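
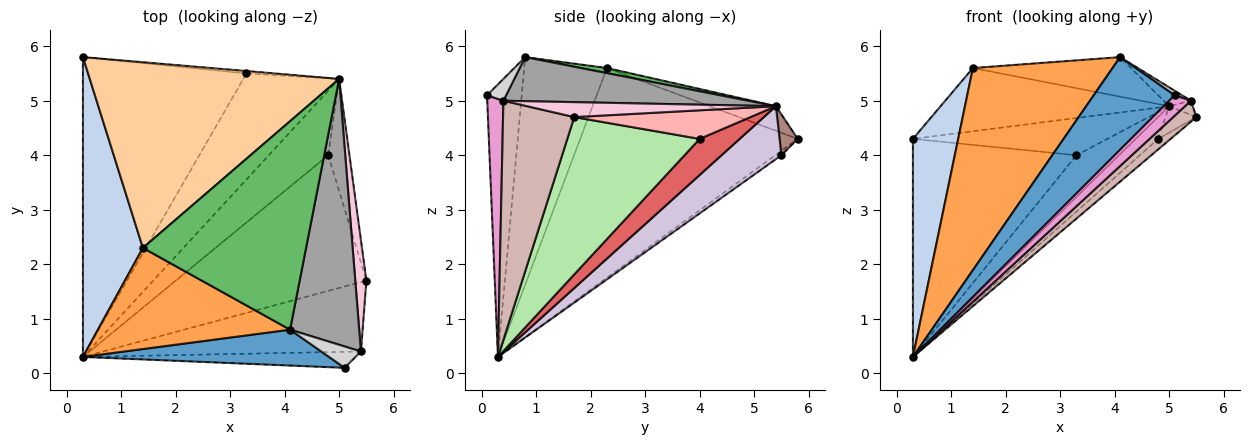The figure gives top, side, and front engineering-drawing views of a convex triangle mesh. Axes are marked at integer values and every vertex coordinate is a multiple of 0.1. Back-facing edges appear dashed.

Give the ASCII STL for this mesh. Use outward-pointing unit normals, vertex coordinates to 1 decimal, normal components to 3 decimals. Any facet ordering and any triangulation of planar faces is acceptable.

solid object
 facet normal -0.371 -0.866 0.335
  outer loop
   vertex 5.1 0.1 5.1
   vertex 4.1 0.8 5.8
   vertex 0.3 0.3 0.3
  endloop
 endfacet
 facet normal -0.943 -0.196 0.270
  outer loop
   vertex 1.4 2.3 5.6
   vertex 0.3 5.8 4.3
   vertex 0.3 0.3 0.3
  endloop
 endfacet
 facet normal -0.468 -0.790 0.395
  outer loop
   vertex 1.4 2.3 5.6
   vertex 0.3 0.3 0.3
   vertex 4.1 0.8 5.8
  endloop
 endfacet
 facet normal -0.093 0.321 0.943
  outer loop
   vertex 1.4 2.3 5.6
   vertex 5.0 5.4 4.9
   vertex 0.3 5.8 4.3
  endloop
 endfacet
 facet normal 0.031 0.186 0.982
  outer loop
   vertex 1.4 2.3 5.6
   vertex 4.1 0.8 5.8
   vertex 5.0 5.4 4.9
  endloop
 endfacet
 facet normal 0.635 0.059 -0.770
  outer loop
   vertex 4.8 4.0 4.3
   vertex 5.5 1.7 4.7
   vertex 0.3 0.3 0.3
  endloop
 endfacet
 facet normal 0.499 0.280 -0.820
  outer loop
   vertex 4.8 4.0 4.3
   vertex 0.3 0.3 0.3
   vertex 5.0 5.4 4.9
  endloop
 endfacet
 facet normal 0.795 0.139 -0.590
  outer loop
   vertex 4.8 4.0 4.3
   vertex 5.0 5.4 4.9
   vertex 5.5 1.7 4.7
  endloop
 endfacet
 facet normal -0.022 0.588 -0.809
  outer loop
   vertex 3.3 5.5 4.0
   vertex 0.3 0.3 0.3
   vertex 0.3 5.8 4.3
  endloop
 endfacet
 facet normal 0.457 0.325 -0.828
  outer loop
   vertex 3.3 5.5 4.0
   vertex 5.0 5.4 4.9
   vertex 0.3 0.3 0.3
  endloop
 endfacet
 facet normal 0.093 0.994 -0.065
  outer loop
   vertex 3.3 5.5 4.0
   vertex 0.3 5.8 4.3
   vertex 5.0 5.4 4.9
  endloop
 endfacet
 facet normal 0.664 -0.216 -0.716
  outer loop
   vertex 5.4 0.4 5.0
   vertex 0.3 0.3 0.3
   vertex 5.5 1.7 4.7
  endloop
 endfacet
 facet normal 0.504 -0.681 -0.532
  outer loop
   vertex 5.4 0.4 5.0
   vertex 5.1 0.1 5.1
   vertex 0.3 0.3 0.3
  endloop
 endfacet
 facet normal 0.800 0.076 0.595
  outer loop
   vertex 5.4 0.4 5.0
   vertex 5.5 1.7 4.7
   vertex 5.0 5.4 4.9
  endloop
 endfacet
 facet normal 0.536 0.060 0.842
  outer loop
   vertex 5.4 0.4 5.0
   vertex 5.0 5.4 4.9
   vertex 4.1 0.8 5.8
  endloop
 endfacet
 facet normal 0.473 -0.186 0.861
  outer loop
   vertex 5.4 0.4 5.0
   vertex 4.1 0.8 5.8
   vertex 5.1 0.1 5.1
  endloop
 endfacet
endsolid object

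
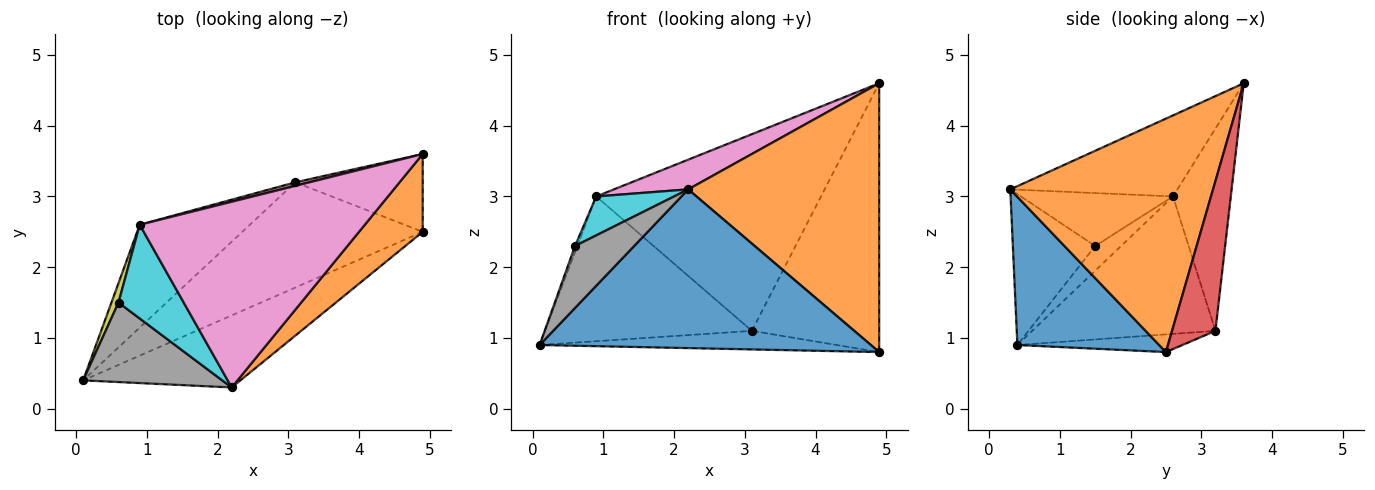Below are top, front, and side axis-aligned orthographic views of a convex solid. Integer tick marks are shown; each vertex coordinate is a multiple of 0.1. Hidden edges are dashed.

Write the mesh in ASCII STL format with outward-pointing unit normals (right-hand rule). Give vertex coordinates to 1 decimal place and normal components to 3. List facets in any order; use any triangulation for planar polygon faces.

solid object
 facet normal 0.363 -0.848 -0.385
  outer loop
   vertex 2.2 0.3 3.1
   vertex 0.1 0.4 0.9
   vertex 4.9 2.5 0.8
  endloop
 endfacet
 facet normal 0.714 -0.673 0.195
  outer loop
   vertex 2.2 0.3 3.1
   vertex 4.9 2.5 0.8
   vertex 4.9 3.6 4.6
  endloop
 endfacet
 facet normal -0.096 0.173 -0.980
  outer loop
   vertex 3.1 3.2 1.1
   vertex 4.9 2.5 0.8
   vertex 0.1 0.4 0.9
  endloop
 endfacet
 facet normal 0.311 0.913 -0.264
  outer loop
   vertex 3.1 3.2 1.1
   vertex 4.9 3.6 4.6
   vertex 4.9 2.5 0.8
  endloop
 endfacet
 facet normal -0.586 0.661 -0.469
  outer loop
   vertex 0.9 2.6 3.0
   vertex 3.1 3.2 1.1
   vertex 0.1 0.4 0.9
  endloop
 endfacet
 facet normal -0.249 0.968 0.017
  outer loop
   vertex 0.9 2.6 3.0
   vertex 4.9 3.6 4.6
   vertex 3.1 3.2 1.1
  endloop
 endfacet
 facet normal -0.335 -0.149 0.930
  outer loop
   vertex 0.9 2.6 3.0
   vertex 2.2 0.3 3.1
   vertex 4.9 3.6 4.6
  endloop
 endfacet
 facet normal -0.650 -0.467 0.599
  outer loop
   vertex 0.6 1.5 2.3
   vertex 0.1 0.4 0.9
   vertex 2.2 0.3 3.1
  endloop
 endfacet
 facet normal -0.958 0.087 0.274
  outer loop
   vertex 0.6 1.5 2.3
   vertex 0.9 2.6 3.0
   vertex 0.1 0.4 0.9
  endloop
 endfacet
 facet normal -0.600 -0.307 0.739
  outer loop
   vertex 0.6 1.5 2.3
   vertex 2.2 0.3 3.1
   vertex 0.9 2.6 3.0
  endloop
 endfacet
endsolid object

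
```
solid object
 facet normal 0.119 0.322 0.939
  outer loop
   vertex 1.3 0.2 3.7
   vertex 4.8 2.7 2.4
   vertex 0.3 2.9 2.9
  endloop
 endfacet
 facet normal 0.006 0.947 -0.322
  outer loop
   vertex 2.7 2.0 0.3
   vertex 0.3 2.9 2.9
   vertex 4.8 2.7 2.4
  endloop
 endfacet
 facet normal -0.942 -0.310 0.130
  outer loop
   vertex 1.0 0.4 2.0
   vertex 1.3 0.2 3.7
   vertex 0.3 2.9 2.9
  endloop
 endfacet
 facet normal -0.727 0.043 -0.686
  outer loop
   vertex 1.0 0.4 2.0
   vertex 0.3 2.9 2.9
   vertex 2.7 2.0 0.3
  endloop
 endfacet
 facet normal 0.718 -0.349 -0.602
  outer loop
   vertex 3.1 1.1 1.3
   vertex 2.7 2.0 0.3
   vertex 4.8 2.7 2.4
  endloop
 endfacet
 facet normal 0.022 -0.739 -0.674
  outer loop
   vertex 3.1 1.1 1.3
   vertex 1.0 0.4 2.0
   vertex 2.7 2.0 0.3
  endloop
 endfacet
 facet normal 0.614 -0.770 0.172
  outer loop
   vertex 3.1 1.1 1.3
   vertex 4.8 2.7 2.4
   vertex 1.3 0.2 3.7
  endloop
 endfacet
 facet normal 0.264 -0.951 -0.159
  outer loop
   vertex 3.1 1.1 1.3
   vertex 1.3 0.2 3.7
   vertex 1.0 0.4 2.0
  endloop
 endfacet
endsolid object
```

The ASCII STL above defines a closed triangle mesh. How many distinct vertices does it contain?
6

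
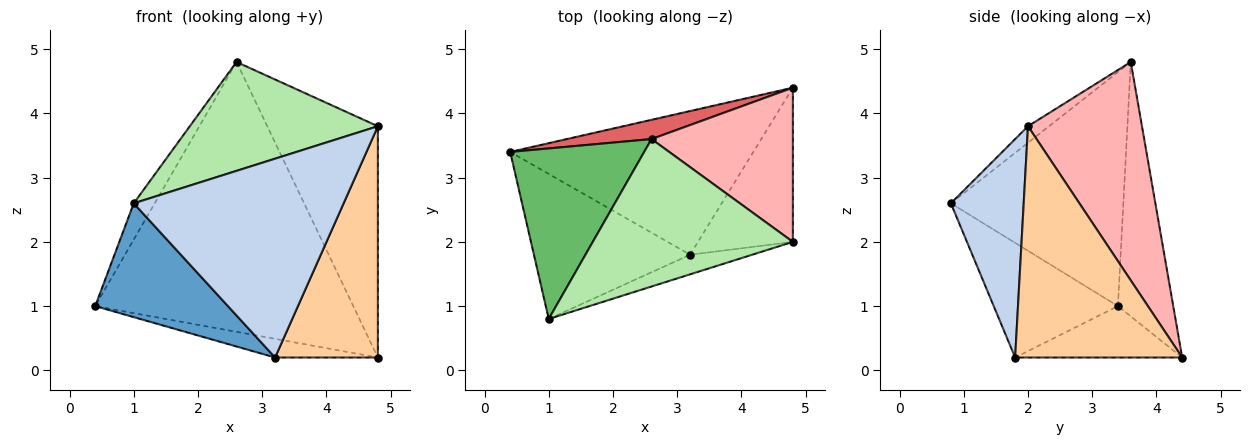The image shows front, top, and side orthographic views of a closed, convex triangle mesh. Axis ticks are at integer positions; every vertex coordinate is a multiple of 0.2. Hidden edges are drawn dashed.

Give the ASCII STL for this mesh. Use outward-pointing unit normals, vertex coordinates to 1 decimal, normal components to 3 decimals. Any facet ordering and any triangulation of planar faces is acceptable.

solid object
 facet normal -0.500 -0.535 -0.681
  outer loop
   vertex 3.2 1.8 0.2
   vertex 1.0 0.8 2.6
   vertex 0.4 3.4 1.0
  endloop
 endfacet
 facet normal 0.326 -0.941 -0.093
  outer loop
   vertex 3.2 1.8 0.2
   vertex 4.8 2.0 3.8
   vertex 1.0 0.8 2.6
  endloop
 endfacet
 facet normal -0.205 0.126 -0.971
  outer loop
   vertex 4.8 4.4 0.2
   vertex 3.2 1.8 0.2
   vertex 0.4 3.4 1.0
  endloop
 endfacet
 facet normal 0.804 -0.495 -0.330
  outer loop
   vertex 4.8 4.4 0.2
   vertex 4.8 2.0 3.8
   vertex 3.2 1.8 0.2
  endloop
 endfacet
 facet normal -0.863 0.105 0.494
  outer loop
   vertex 2.6 3.6 4.8
   vertex 0.4 3.4 1.0
   vertex 1.0 0.8 2.6
  endloop
 endfacet
 facet normal -0.066 -0.593 0.803
  outer loop
   vertex 2.6 3.6 4.8
   vertex 1.0 0.8 2.6
   vertex 4.8 2.0 3.8
  endloop
 endfacet
 facet normal -0.209 0.975 0.070
  outer loop
   vertex 2.6 3.6 4.8
   vertex 4.8 4.4 0.2
   vertex 0.4 3.4 1.0
  endloop
 endfacet
 facet normal 0.651 0.632 0.421
  outer loop
   vertex 2.6 3.6 4.8
   vertex 4.8 2.0 3.8
   vertex 4.8 4.4 0.2
  endloop
 endfacet
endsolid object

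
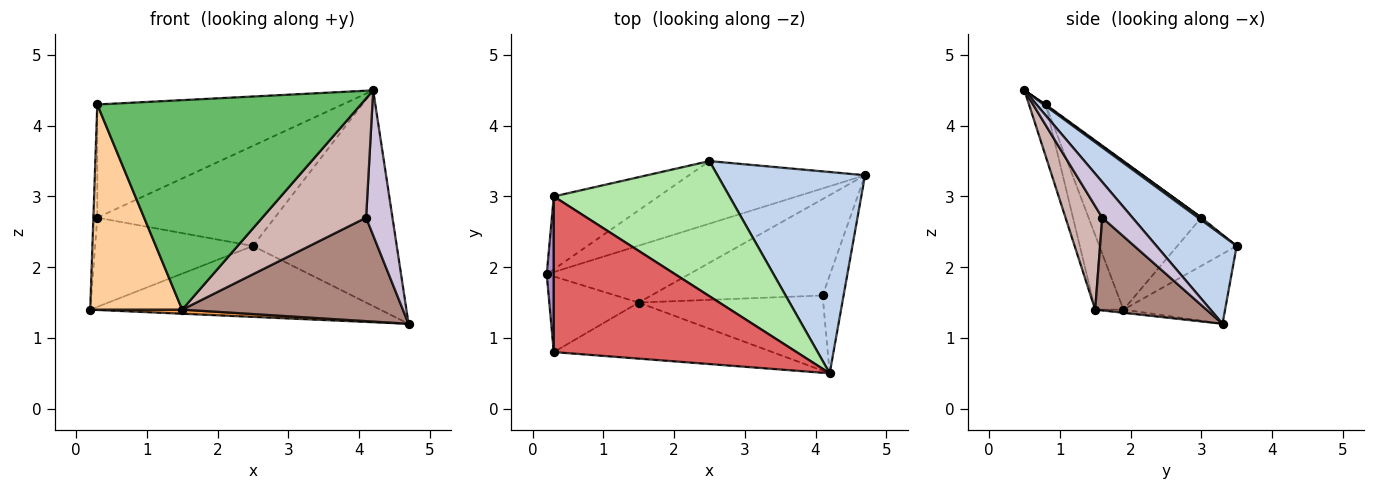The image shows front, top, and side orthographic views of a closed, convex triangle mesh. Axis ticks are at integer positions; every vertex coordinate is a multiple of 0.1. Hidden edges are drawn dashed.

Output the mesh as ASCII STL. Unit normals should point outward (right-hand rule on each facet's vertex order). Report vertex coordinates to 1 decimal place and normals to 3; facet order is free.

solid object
 facet normal -0.254 0.725 -0.640
  outer loop
   vertex 2.5 3.5 2.3
   vertex 4.7 3.3 1.2
   vertex 0.2 1.9 1.4
  endloop
 endfacet
 facet normal 0.377 0.677 0.632
  outer loop
   vertex 2.5 3.5 2.3
   vertex 4.2 0.5 4.5
   vertex 4.7 3.3 1.2
  endloop
 endfacet
 facet normal -0.022 -0.072 -0.997
  outer loop
   vertex 1.5 1.5 1.4
   vertex 0.2 1.9 1.4
   vertex 4.7 3.3 1.2
  endloop
 endfacet
 facet normal -0.277 -0.901 -0.332
  outer loop
   vertex 1.5 1.5 1.4
   vertex 0.3 0.8 4.3
   vertex 0.2 1.9 1.4
  endloop
 endfacet
 facet normal -0.061 -0.964 -0.258
  outer loop
   vertex 1.5 1.5 1.4
   vertex 4.2 0.5 4.5
   vertex 0.3 0.8 4.3
  endloop
 endfacet
 facet normal 0.011 0.595 0.803
  outer loop
   vertex 0.3 3.0 2.7
   vertex 4.2 0.5 4.5
   vertex 2.5 3.5 2.3
  endloop
 endfacet
 facet normal 0.004 0.588 0.809
  outer loop
   vertex 0.3 3.0 2.7
   vertex 0.3 0.8 4.3
   vertex 4.2 0.5 4.5
  endloop
 endfacet
 facet normal -0.279 0.743 -0.608
  outer loop
   vertex 0.3 3.0 2.7
   vertex 2.5 3.5 2.3
   vertex 0.2 1.9 1.4
  endloop
 endfacet
 facet normal -0.998 0.035 0.048
  outer loop
   vertex 0.3 3.0 2.7
   vertex 0.2 1.9 1.4
   vertex 0.3 0.8 4.3
  endloop
 endfacet
 facet normal 0.689 -0.601 -0.405
  outer loop
   vertex 4.1 1.6 2.7
   vertex 4.7 3.3 1.2
   vertex 4.2 0.5 4.5
  endloop
 endfacet
 facet normal 0.346 -0.686 -0.640
  outer loop
   vertex 4.1 1.6 2.7
   vertex 1.5 1.5 1.4
   vertex 4.7 3.3 1.2
  endloop
 endfacet
 facet normal 0.287 -0.810 -0.511
  outer loop
   vertex 4.1 1.6 2.7
   vertex 4.2 0.5 4.5
   vertex 1.5 1.5 1.4
  endloop
 endfacet
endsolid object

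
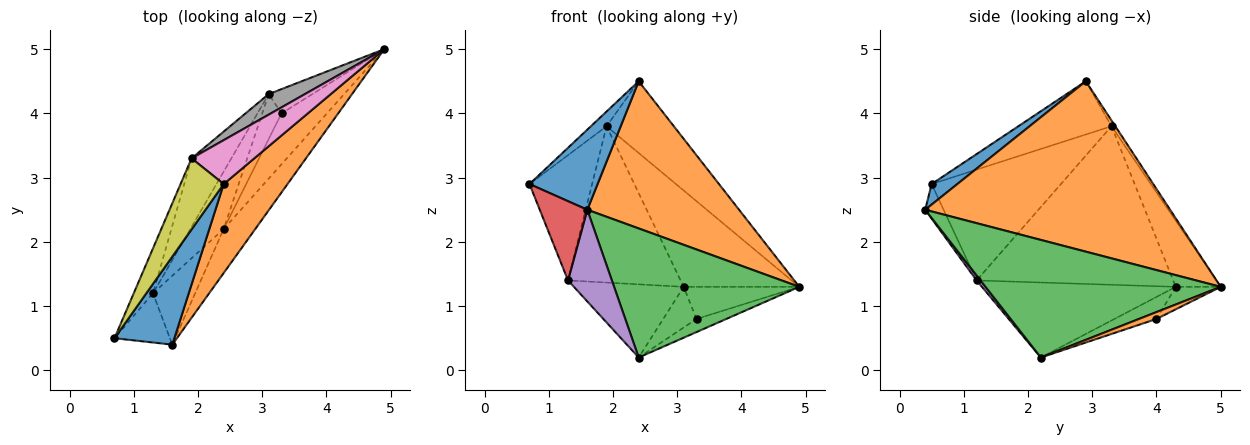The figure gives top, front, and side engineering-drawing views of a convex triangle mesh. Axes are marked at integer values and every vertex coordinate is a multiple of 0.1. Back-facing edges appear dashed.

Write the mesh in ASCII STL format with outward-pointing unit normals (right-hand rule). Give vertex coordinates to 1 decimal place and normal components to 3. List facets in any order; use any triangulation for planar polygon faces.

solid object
 facet normal 0.246 -0.652 0.717
  outer loop
   vertex 2.4 2.9 4.5
   vertex 0.7 0.5 2.9
   vertex 1.6 0.4 2.5
  endloop
 endfacet
 facet normal 0.810 -0.502 0.303
  outer loop
   vertex 2.4 2.9 4.5
   vertex 1.6 0.4 2.5
   vertex 4.9 5.0 1.3
  endloop
 endfacet
 facet normal 0.769 -0.605 -0.206
  outer loop
   vertex 2.4 2.2 0.2
   vertex 4.9 5.0 1.3
   vertex 1.6 0.4 2.5
  endloop
 endfacet
 facet normal -0.313 -0.807 -0.501
  outer loop
   vertex 1.3 1.2 1.4
   vertex 1.6 0.4 2.5
   vertex 0.7 0.5 2.9
  endloop
 endfacet
 facet normal 0.071 -0.797 -0.599
  outer loop
   vertex 1.3 1.2 1.4
   vertex 2.4 2.2 0.2
   vertex 1.6 0.4 2.5
  endloop
 endfacet
 facet normal -0.812 0.460 -0.361
  outer loop
   vertex 3.1 4.3 1.3
   vertex 2.4 2.2 0.2
   vertex 1.3 1.2 1.4
  endloop
 endfacet
 facet normal -0.048 0.852 0.521
  outer loop
   vertex 1.9 3.3 3.8
   vertex 2.4 2.9 4.5
   vertex 4.9 5.0 1.3
  endloop
 endfacet
 facet normal -0.355 0.914 0.195
  outer loop
   vertex 1.9 3.3 3.8
   vertex 4.9 5.0 1.3
   vertex 3.1 4.3 1.3
  endloop
 endfacet
 facet normal -0.770 0.130 0.624
  outer loop
   vertex 1.9 3.3 3.8
   vertex 0.7 0.5 2.9
   vertex 2.4 2.9 4.5
  endloop
 endfacet
 facet normal -0.889 0.431 -0.155
  outer loop
   vertex 1.9 3.3 3.8
   vertex 1.3 1.2 1.4
   vertex 0.7 0.5 2.9
  endloop
 endfacet
 facet normal -0.848 0.485 -0.213
  outer loop
   vertex 1.9 3.3 3.8
   vertex 3.1 4.3 1.3
   vertex 1.3 1.2 1.4
  endloop
 endfacet
 facet normal 0.145 0.247 -0.958
  outer loop
   vertex 3.3 4.0 0.8
   vertex 4.9 5.0 1.3
   vertex 2.4 2.2 0.2
  endloop
 endfacet
 facet normal -0.296 0.762 -0.576
  outer loop
   vertex 3.3 4.0 0.8
   vertex 3.1 4.3 1.3
   vertex 4.9 5.0 1.3
  endloop
 endfacet
 facet normal -0.647 0.512 -0.566
  outer loop
   vertex 3.3 4.0 0.8
   vertex 2.4 2.2 0.2
   vertex 3.1 4.3 1.3
  endloop
 endfacet
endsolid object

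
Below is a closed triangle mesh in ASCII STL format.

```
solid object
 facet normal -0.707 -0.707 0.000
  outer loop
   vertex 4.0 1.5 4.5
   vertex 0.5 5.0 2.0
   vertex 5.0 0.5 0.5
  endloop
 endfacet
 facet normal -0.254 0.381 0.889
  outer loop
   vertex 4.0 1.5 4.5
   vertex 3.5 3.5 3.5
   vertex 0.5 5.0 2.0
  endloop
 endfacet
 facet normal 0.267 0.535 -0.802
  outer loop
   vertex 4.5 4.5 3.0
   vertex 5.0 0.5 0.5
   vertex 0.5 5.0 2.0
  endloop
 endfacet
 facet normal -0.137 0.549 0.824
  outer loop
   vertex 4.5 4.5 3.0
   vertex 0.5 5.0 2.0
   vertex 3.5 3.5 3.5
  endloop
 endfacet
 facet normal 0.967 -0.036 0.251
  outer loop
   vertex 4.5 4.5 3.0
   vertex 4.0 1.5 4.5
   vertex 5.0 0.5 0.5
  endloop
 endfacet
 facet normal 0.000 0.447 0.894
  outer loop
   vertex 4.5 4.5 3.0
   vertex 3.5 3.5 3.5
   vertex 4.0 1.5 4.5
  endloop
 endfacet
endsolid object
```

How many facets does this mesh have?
6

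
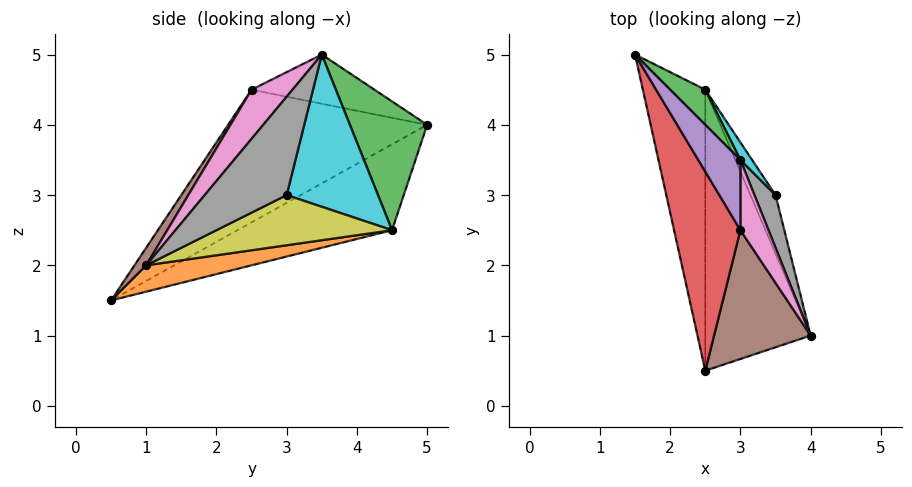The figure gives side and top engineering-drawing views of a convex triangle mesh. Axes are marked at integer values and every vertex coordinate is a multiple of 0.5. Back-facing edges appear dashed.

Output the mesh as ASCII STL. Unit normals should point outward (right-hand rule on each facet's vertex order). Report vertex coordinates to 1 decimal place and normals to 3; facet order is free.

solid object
 facet normal -0.800 0.145 -0.582
  outer loop
   vertex 2.5 4.5 2.5
   vertex 2.5 0.5 1.5
   vertex 1.5 5.0 4.0
  endloop
 endfacet
 facet normal 0.236 0.236 -0.943
  outer loop
   vertex 2.5 4.5 2.5
   vertex 4.0 1.0 2.0
   vertex 2.5 0.5 1.5
  endloop
 endfacet
 facet normal 0.636 0.752 0.173
  outer loop
   vertex 2.5 4.5 2.5
   vertex 1.5 5.0 4.0
   vertex 3.0 3.5 5.0
  endloop
 endfacet
 facet normal -0.816 -0.408 0.408
  outer loop
   vertex 3.0 2.5 4.5
   vertex 1.5 5.0 4.0
   vertex 2.5 0.5 1.5
  endloop
 endfacet
 facet normal -0.722 -0.309 0.619
  outer loop
   vertex 3.0 2.5 4.5
   vertex 3.0 3.5 5.0
   vertex 1.5 5.0 4.0
  endloop
 endfacet
 facet normal 0.098 -0.836 0.541
  outer loop
   vertex 3.0 2.5 4.5
   vertex 2.5 0.5 1.5
   vertex 4.0 1.0 2.0
  endloop
 endfacet
 facet normal 0.843 -0.241 0.482
  outer loop
   vertex 3.0 2.5 4.5
   vertex 4.0 1.0 2.0
   vertex 3.0 3.5 5.0
  endloop
 endfacet
 facet normal 0.968 0.138 0.208
  outer loop
   vertex 3.5 3.0 3.0
   vertex 3.0 3.5 5.0
   vertex 4.0 1.0 2.0
  endloop
 endfacet
 facet normal 0.816 0.408 -0.408
  outer loop
   vertex 3.5 3.0 3.0
   vertex 4.0 1.0 2.0
   vertex 2.5 4.5 2.5
  endloop
 endfacet
 facet normal 0.821 0.568 0.063
  outer loop
   vertex 3.5 3.0 3.0
   vertex 2.5 4.5 2.5
   vertex 3.0 3.5 5.0
  endloop
 endfacet
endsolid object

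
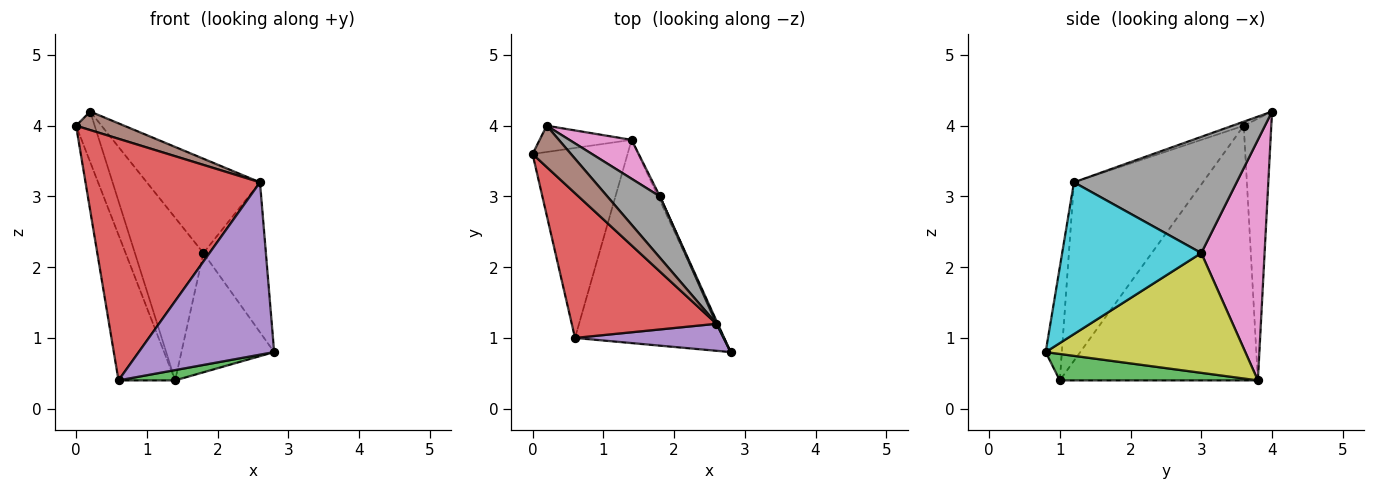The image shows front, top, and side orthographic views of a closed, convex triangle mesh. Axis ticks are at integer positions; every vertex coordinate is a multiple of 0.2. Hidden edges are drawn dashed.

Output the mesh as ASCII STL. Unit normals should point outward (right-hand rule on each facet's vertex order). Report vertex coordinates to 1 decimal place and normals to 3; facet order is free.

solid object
 facet normal -0.905 0.259 -0.338
  outer loop
   vertex 1.4 3.8 0.4
   vertex 0.6 1.0 0.4
   vertex 0.0 3.6 4.0
  endloop
 endfacet
 facet normal -0.796 0.538 -0.280
  outer loop
   vertex 1.4 3.8 0.4
   vertex 0.0 3.6 4.0
   vertex 0.2 4.0 4.2
  endloop
 endfacet
 facet normal 0.174 -0.050 -0.983
  outer loop
   vertex 1.4 3.8 0.4
   vertex 2.8 0.8 0.8
   vertex 0.6 1.0 0.4
  endloop
 endfacet
 facet normal -0.535 -0.725 0.434
  outer loop
   vertex 2.6 1.2 3.2
   vertex 0.0 3.6 4.0
   vertex 0.6 1.0 0.4
  endloop
 endfacet
 facet normal -0.117 -0.981 0.154
  outer loop
   vertex 2.6 1.2 3.2
   vertex 0.6 1.0 0.4
   vertex 2.8 0.8 0.8
  endloop
 endfacet
 facet normal -0.096 -0.406 0.909
  outer loop
   vertex 2.6 1.2 3.2
   vertex 0.2 4.0 4.2
   vertex 0.0 3.6 4.0
  endloop
 endfacet
 facet normal 0.668 0.723 0.173
  outer loop
   vertex 1.8 3.0 2.2
   vertex 1.4 3.8 0.4
   vertex 0.2 4.0 4.2
  endloop
 endfacet
 facet normal 0.770 0.535 0.348
  outer loop
   vertex 1.8 3.0 2.2
   vertex 0.2 4.0 4.2
   vertex 2.6 1.2 3.2
  endloop
 endfacet
 facet normal 0.907 0.421 -0.014
  outer loop
   vertex 1.8 3.0 2.2
   vertex 2.8 0.8 0.8
   vertex 1.4 3.8 0.4
  endloop
 endfacet
 facet normal 0.912 0.410 0.008
  outer loop
   vertex 1.8 3.0 2.2
   vertex 2.6 1.2 3.2
   vertex 2.8 0.8 0.8
  endloop
 endfacet
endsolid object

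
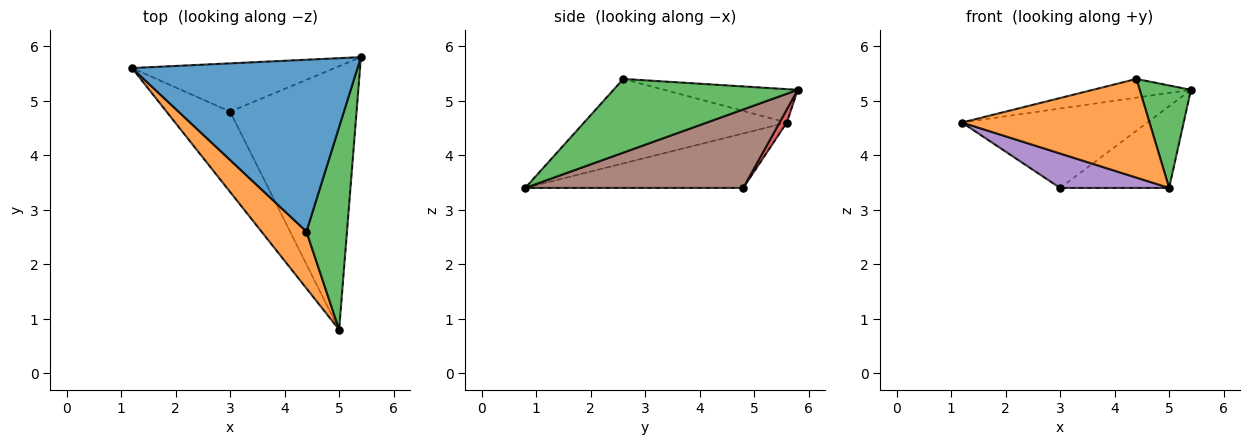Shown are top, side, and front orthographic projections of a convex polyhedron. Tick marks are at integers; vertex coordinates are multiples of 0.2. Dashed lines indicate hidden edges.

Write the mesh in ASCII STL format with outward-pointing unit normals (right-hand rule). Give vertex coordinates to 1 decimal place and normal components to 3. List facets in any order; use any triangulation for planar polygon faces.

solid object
 facet normal -0.146 0.107 0.984
  outer loop
   vertex 4.4 2.6 5.4
   vertex 5.4 5.8 5.2
   vertex 1.2 5.6 4.6
  endloop
 endfacet
 facet normal -0.684 -0.632 0.364
  outer loop
   vertex 4.4 2.6 5.4
   vertex 1.2 5.6 4.6
   vertex 5.0 0.8 3.4
  endloop
 endfacet
 facet normal 0.851 -0.237 0.468
  outer loop
   vertex 4.4 2.6 5.4
   vertex 5.0 0.8 3.4
   vertex 5.4 5.8 5.2
  endloop
 endfacet
 facet normal 0.033 0.854 -0.519
  outer loop
   vertex 3.0 4.8 3.4
   vertex 1.2 5.6 4.6
   vertex 5.4 5.8 5.2
  endloop
 endfacet
 facet normal -0.619 -0.309 -0.722
  outer loop
   vertex 3.0 4.8 3.4
   vertex 5.0 0.8 3.4
   vertex 1.2 5.6 4.6
  endloop
 endfacet
 facet normal 0.510 0.255 -0.822
  outer loop
   vertex 3.0 4.8 3.4
   vertex 5.4 5.8 5.2
   vertex 5.0 0.8 3.4
  endloop
 endfacet
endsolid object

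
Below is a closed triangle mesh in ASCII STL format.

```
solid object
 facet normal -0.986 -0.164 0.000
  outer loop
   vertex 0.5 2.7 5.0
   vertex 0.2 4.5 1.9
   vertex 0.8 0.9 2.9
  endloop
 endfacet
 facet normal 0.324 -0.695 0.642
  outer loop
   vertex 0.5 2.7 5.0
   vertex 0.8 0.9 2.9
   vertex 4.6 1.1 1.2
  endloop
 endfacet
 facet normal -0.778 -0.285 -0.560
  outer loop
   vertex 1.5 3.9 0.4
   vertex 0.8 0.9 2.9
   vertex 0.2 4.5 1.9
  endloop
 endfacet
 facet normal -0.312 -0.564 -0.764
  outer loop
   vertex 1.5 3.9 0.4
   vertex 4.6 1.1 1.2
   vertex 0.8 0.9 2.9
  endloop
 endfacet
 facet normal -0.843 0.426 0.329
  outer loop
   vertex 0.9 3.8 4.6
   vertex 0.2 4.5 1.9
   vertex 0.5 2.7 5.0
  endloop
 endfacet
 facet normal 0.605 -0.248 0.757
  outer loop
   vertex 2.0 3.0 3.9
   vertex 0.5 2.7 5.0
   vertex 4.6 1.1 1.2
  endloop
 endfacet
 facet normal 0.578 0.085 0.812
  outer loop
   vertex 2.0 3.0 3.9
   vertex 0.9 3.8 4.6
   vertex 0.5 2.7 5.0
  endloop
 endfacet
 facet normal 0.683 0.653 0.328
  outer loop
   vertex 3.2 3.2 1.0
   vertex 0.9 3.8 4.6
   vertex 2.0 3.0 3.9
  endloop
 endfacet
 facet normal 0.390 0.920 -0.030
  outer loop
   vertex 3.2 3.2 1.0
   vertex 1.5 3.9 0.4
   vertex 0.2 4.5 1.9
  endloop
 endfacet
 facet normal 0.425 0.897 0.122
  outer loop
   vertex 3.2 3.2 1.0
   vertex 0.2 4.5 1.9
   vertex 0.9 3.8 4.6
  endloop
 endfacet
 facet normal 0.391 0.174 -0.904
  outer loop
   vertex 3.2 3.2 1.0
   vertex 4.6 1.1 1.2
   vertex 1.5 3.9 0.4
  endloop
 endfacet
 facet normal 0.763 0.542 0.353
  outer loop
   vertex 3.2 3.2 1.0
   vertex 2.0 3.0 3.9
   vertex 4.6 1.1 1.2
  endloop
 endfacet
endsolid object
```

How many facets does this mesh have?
12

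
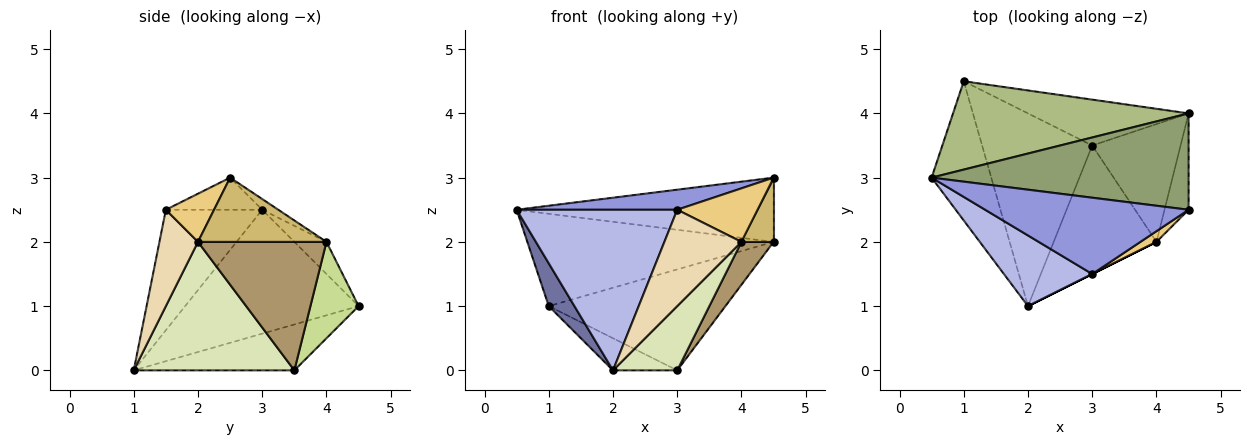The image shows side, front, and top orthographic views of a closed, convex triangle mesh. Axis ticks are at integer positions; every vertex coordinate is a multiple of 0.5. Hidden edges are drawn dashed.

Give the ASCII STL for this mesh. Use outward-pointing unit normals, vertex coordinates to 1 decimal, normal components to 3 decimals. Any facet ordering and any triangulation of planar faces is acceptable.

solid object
 facet normal -0.893 -0.132 -0.430
  outer loop
   vertex 1.0 4.5 1.0
   vertex 2.0 1.0 0.0
   vertex 0.5 3.0 2.5
  endloop
 endfacet
 facet normal -0.380 0.152 -0.912
  outer loop
   vertex 3.0 3.5 0.0
   vertex 2.0 1.0 0.0
   vertex 1.0 4.5 1.0
  endloop
 endfacet
 facet normal -0.151 -0.252 0.956
  outer loop
   vertex 3.0 1.5 2.5
   vertex 4.5 2.5 3.0
   vertex 0.5 3.0 2.5
  endloop
 endfacet
 facet normal -0.481 -0.802 0.353
  outer loop
   vertex 3.0 1.5 2.5
   vertex 0.5 3.0 2.5
   vertex 2.0 1.0 0.0
  endloop
 endfacet
 facet normal -0.035 0.554 0.832
  outer loop
   vertex 4.5 4.0 2.0
   vertex 0.5 3.0 2.5
   vertex 4.5 2.5 3.0
  endloop
 endfacet
 facet normal -0.094 0.719 0.688
  outer loop
   vertex 4.5 4.0 2.0
   vertex 1.0 4.5 1.0
   vertex 0.5 3.0 2.5
  endloop
 endfacet
 facet normal 0.241 0.884 -0.402
  outer loop
   vertex 4.5 4.0 2.0
   vertex 3.0 3.5 0.0
   vertex 1.0 4.5 1.0
  endloop
 endfacet
 facet normal 0.745 -0.298 -0.596
  outer loop
   vertex 4.0 2.0 2.0
   vertex 2.0 1.0 0.0
   vertex 3.0 3.5 0.0
  endloop
 endfacet
 facet normal 0.807 -0.202 -0.555
  outer loop
   vertex 4.0 2.0 2.0
   vertex 3.0 3.5 0.0
   vertex 4.5 4.0 2.0
  endloop
 endfacet
 facet normal 0.912 -0.228 -0.342
  outer loop
   vertex 4.0 2.0 2.0
   vertex 4.5 4.0 2.0
   vertex 4.5 2.5 3.0
  endloop
 endfacet
 facet normal 0.507 -0.845 0.169
  outer loop
   vertex 4.0 2.0 2.0
   vertex 4.5 2.5 3.0
   vertex 3.0 1.5 2.5
  endloop
 endfacet
 facet normal 0.447 -0.894 0.000
  outer loop
   vertex 4.0 2.0 2.0
   vertex 3.0 1.5 2.5
   vertex 2.0 1.0 0.0
  endloop
 endfacet
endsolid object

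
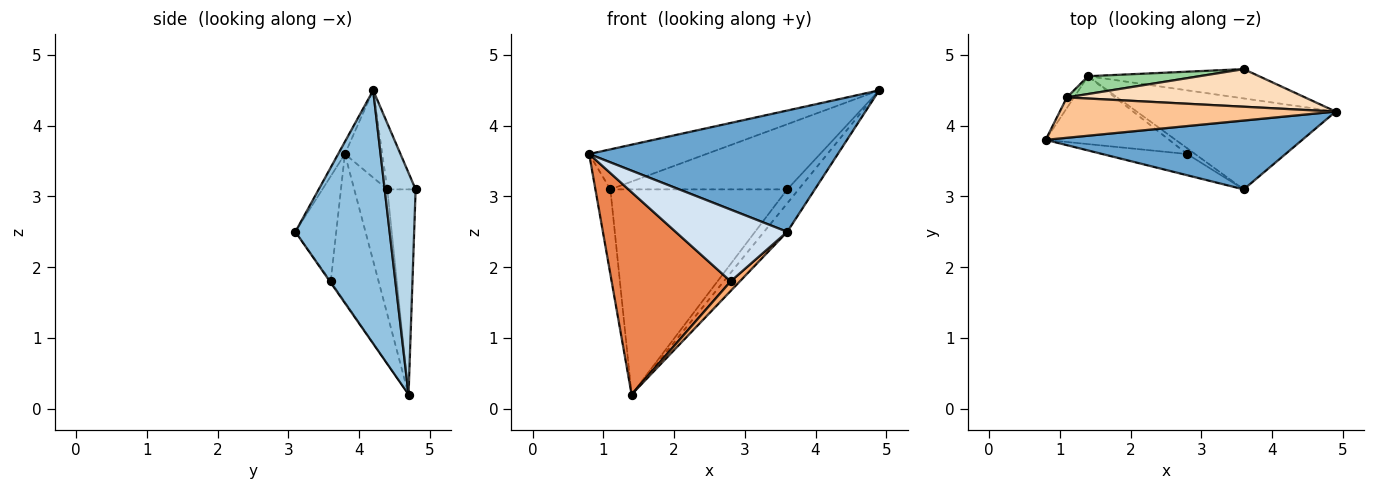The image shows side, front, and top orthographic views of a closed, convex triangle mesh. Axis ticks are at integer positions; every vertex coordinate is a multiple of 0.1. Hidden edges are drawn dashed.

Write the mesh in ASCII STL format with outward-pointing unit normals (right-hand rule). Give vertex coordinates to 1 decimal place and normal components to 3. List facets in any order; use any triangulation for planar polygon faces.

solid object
 facet normal -0.023 -0.869 0.493
  outer loop
   vertex 3.6 3.1 2.5
   vertex 4.9 4.2 4.5
   vertex 0.8 3.8 3.6
  endloop
 endfacet
 facet normal 0.772 0.190 -0.606
  outer loop
   vertex 1.4 4.7 0.2
   vertex 4.9 4.2 4.5
   vertex 3.6 3.1 2.5
  endloop
 endfacet
 facet normal 0.760 0.279 -0.586
  outer loop
   vertex 3.6 4.8 3.1
   vertex 4.9 4.2 4.5
   vertex 1.4 4.7 0.2
  endloop
 endfacet
 facet normal -0.331 -0.905 -0.268
  outer loop
   vertex 2.8 3.6 1.8
   vertex 3.6 3.1 2.5
   vertex 0.8 3.8 3.6
  endloop
 endfacet
 facet normal -0.356 -0.886 -0.297
  outer loop
   vertex 2.8 3.6 1.8
   vertex 0.8 3.8 3.6
   vertex 1.4 4.7 0.2
  endloop
 endfacet
 facet normal -0.085 -0.854 -0.513
  outer loop
   vertex 2.8 3.6 1.8
   vertex 1.4 4.7 0.2
   vertex 3.6 3.1 2.5
  endloop
 endfacet
 facet normal -0.219 0.687 0.693
  outer loop
   vertex 1.1 4.4 3.1
   vertex 0.8 3.8 3.6
   vertex 4.9 4.2 4.5
  endloop
 endfacet
 facet normal -0.137 0.858 0.495
  outer loop
   vertex 1.1 4.4 3.1
   vertex 4.9 4.2 4.5
   vertex 3.6 4.8 3.1
  endloop
 endfacet
 facet normal -0.910 0.412 -0.051
  outer loop
   vertex 1.1 4.4 3.1
   vertex 1.4 4.7 0.2
   vertex 0.8 3.8 3.6
  endloop
 endfacet
 facet normal -0.157 0.984 0.085
  outer loop
   vertex 1.1 4.4 3.1
   vertex 3.6 4.8 3.1
   vertex 1.4 4.7 0.2
  endloop
 endfacet
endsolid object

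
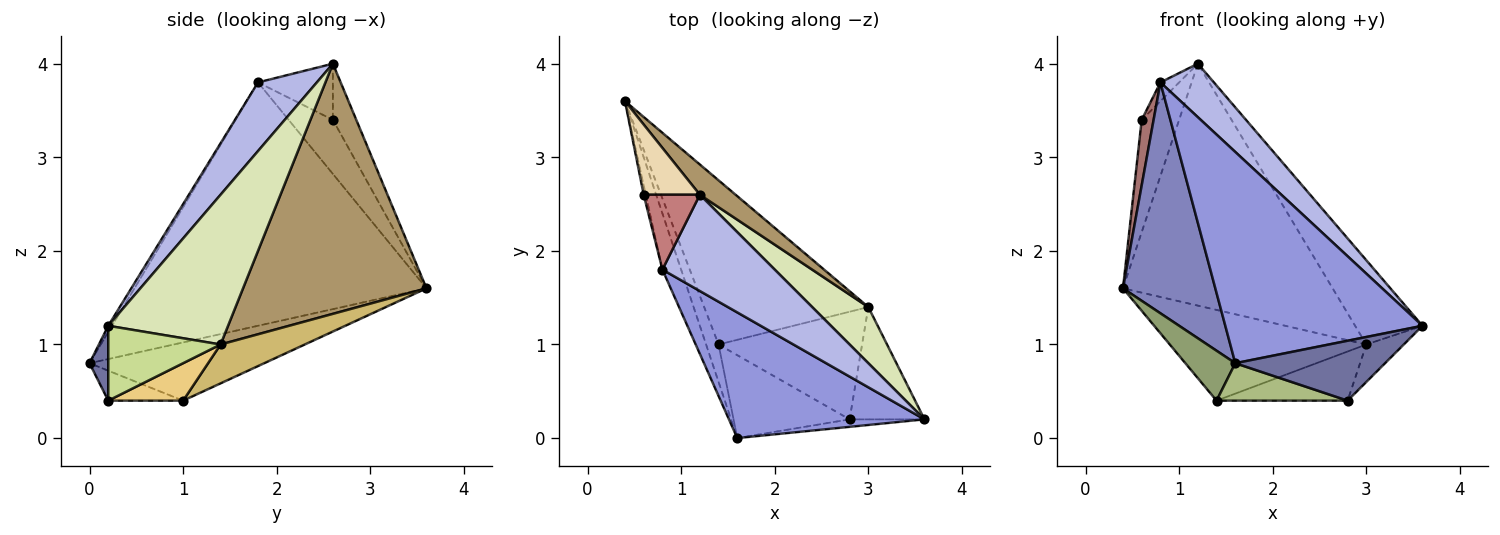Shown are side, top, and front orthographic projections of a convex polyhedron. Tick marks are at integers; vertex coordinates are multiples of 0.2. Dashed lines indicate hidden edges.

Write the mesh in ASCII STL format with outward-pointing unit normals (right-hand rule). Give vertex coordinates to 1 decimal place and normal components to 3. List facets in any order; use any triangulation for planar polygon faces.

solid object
 facet normal 0.123 -0.985 -0.123
  outer loop
   vertex 2.8 0.2 0.4
   vertex 3.6 0.2 1.2
   vertex 1.6 0.0 0.8
  endloop
 endfacet
 facet normal -0.951 -0.301 -0.073
  outer loop
   vertex 0.8 1.8 3.8
   vertex 0.4 3.6 1.6
   vertex 1.6 0.0 0.8
  endloop
 endfacet
 facet normal -0.016 -0.859 0.511
  outer loop
   vertex 0.8 1.8 3.8
   vertex 1.6 0.0 0.8
   vertex 3.6 0.2 1.2
  endloop
 endfacet
 facet normal 0.471 -0.428 0.771
  outer loop
   vertex 0.8 1.8 3.8
   vertex 3.6 0.2 1.2
   vertex 1.2 2.6 4.0
  endloop
 endfacet
 facet normal -0.942 -0.269 -0.202
  outer loop
   vertex 1.4 1.0 0.4
   vertex 1.6 0.0 0.8
   vertex 0.4 3.6 1.6
  endloop
 endfacet
 facet normal -0.229 -0.401 -0.887
  outer loop
   vertex 1.4 1.0 0.4
   vertex 2.8 0.2 0.4
   vertex 1.6 0.0 0.8
  endloop
 endfacet
 facet normal 0.688 0.229 -0.688
  outer loop
   vertex 3.0 1.4 1.0
   vertex 3.6 0.2 1.2
   vertex 2.8 0.2 0.4
  endloop
 endfacet
 facet normal 0.828 0.466 0.311
  outer loop
   vertex 3.0 1.4 1.0
   vertex 1.2 2.6 4.0
   vertex 3.6 0.2 1.2
  endloop
 endfacet
 facet normal 0.656 0.749 0.094
  outer loop
   vertex 3.0 1.4 1.0
   vertex 0.4 3.6 1.6
   vertex 1.2 2.6 4.0
  endloop
 endfacet
 facet normal 0.203 0.474 -0.857
  outer loop
   vertex 3.0 1.4 1.0
   vertex 1.4 1.0 0.4
   vertex 0.4 3.6 1.6
  endloop
 endfacet
 facet normal 0.231 0.404 -0.885
  outer loop
   vertex 3.0 1.4 1.0
   vertex 2.8 0.2 0.4
   vertex 1.4 1.0 0.4
  endloop
 endfacet
 facet normal -0.468 0.749 0.468
  outer loop
   vertex 0.6 2.6 3.4
   vertex 1.2 2.6 4.0
   vertex 0.4 3.6 1.6
  endloop
 endfacet
 facet normal -0.965 -0.260 -0.037
  outer loop
   vertex 0.6 2.6 3.4
   vertex 0.4 3.6 1.6
   vertex 0.8 1.8 3.8
  endloop
 endfacet
 facet normal -0.696 0.174 0.696
  outer loop
   vertex 0.6 2.6 3.4
   vertex 0.8 1.8 3.8
   vertex 1.2 2.6 4.0
  endloop
 endfacet
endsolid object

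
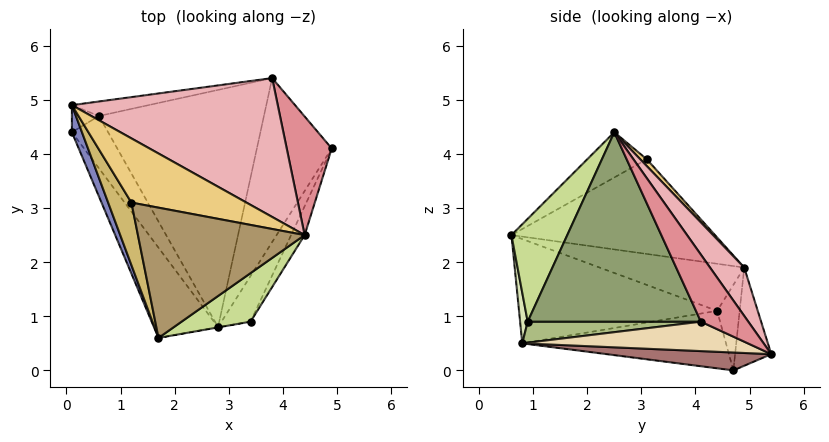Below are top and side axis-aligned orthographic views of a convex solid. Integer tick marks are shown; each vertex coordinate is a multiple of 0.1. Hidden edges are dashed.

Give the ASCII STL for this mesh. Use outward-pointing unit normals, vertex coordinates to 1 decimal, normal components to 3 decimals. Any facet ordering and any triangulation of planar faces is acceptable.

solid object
 facet normal -0.746 -0.483 -0.459
  outer loop
   vertex 2.8 0.8 0.5
   vertex 1.7 0.6 2.5
   vertex 0.1 4.4 1.1
  endloop
 endfacet
 facet normal -0.927 -0.317 0.198
  outer loop
   vertex 0.1 4.9 1.9
   vertex 0.1 4.4 1.1
   vertex 1.7 0.6 2.5
  endloop
 endfacet
 facet normal -0.743 -0.479 -0.468
  outer loop
   vertex 0.6 4.7 0.0
   vertex 2.8 0.8 0.5
   vertex 0.1 4.4 1.1
  endloop
 endfacet
 facet normal -0.859 0.435 -0.272
  outer loop
   vertex 0.6 4.7 0.0
   vertex 0.1 4.4 1.1
   vertex 0.1 4.9 1.9
  endloop
 endfacet
 facet normal 0.904 -0.424 -0.065
  outer loop
   vertex 3.4 0.9 0.9
   vertex 4.9 4.1 0.9
   vertex 4.4 2.5 4.4
  endloop
 endfacet
 facet normal 0.565 -0.265 -0.781
  outer loop
   vertex 3.4 0.9 0.9
   vertex 2.8 0.8 0.5
   vertex 4.9 4.1 0.9
  endloop
 endfacet
 facet normal 0.414 -0.867 0.278
  outer loop
   vertex 3.4 0.9 0.9
   vertex 4.4 2.5 4.4
   vertex 1.7 0.6 2.5
  endloop
 endfacet
 facet normal 0.168 -0.986 -0.006
  outer loop
   vertex 3.4 0.9 0.9
   vertex 1.7 0.6 2.5
   vertex 2.8 0.8 0.5
  endloop
 endfacet
 facet normal -0.225 -0.510 0.830
  outer loop
   vertex 1.2 3.1 3.9
   vertex 1.7 0.6 2.5
   vertex 4.4 2.5 4.4
  endloop
 endfacet
 facet normal -0.923 -0.312 0.227
  outer loop
   vertex 1.2 3.1 3.9
   vertex 0.1 4.9 1.9
   vertex 1.7 0.6 2.5
  endloop
 endfacet
 facet normal 0.039 0.753 0.657
  outer loop
   vertex 1.2 3.1 3.9
   vertex 4.4 2.5 4.4
   vertex 0.1 4.9 1.9
  endloop
 endfacet
 facet normal 0.363 -0.119 -0.924
  outer loop
   vertex 3.8 5.4 0.3
   vertex 4.9 4.1 0.9
   vertex 2.8 0.8 0.5
  endloop
 endfacet
 facet normal 0.108 -0.067 -0.992
  outer loop
   vertex 3.8 5.4 0.3
   vertex 2.8 0.8 0.5
   vertex 0.6 4.7 0.0
  endloop
 endfacet
 facet normal -0.197 0.968 -0.154
  outer loop
   vertex 3.8 5.4 0.3
   vertex 0.6 4.7 0.0
   vertex 0.1 4.9 1.9
  endloop
 endfacet
 facet normal 0.599 0.692 0.402
  outer loop
   vertex 3.8 5.4 0.3
   vertex 4.4 2.5 4.4
   vertex 4.9 4.1 0.9
  endloop
 endfacet
 facet normal 0.131 0.818 0.560
  outer loop
   vertex 3.8 5.4 0.3
   vertex 0.1 4.9 1.9
   vertex 4.4 2.5 4.4
  endloop
 endfacet
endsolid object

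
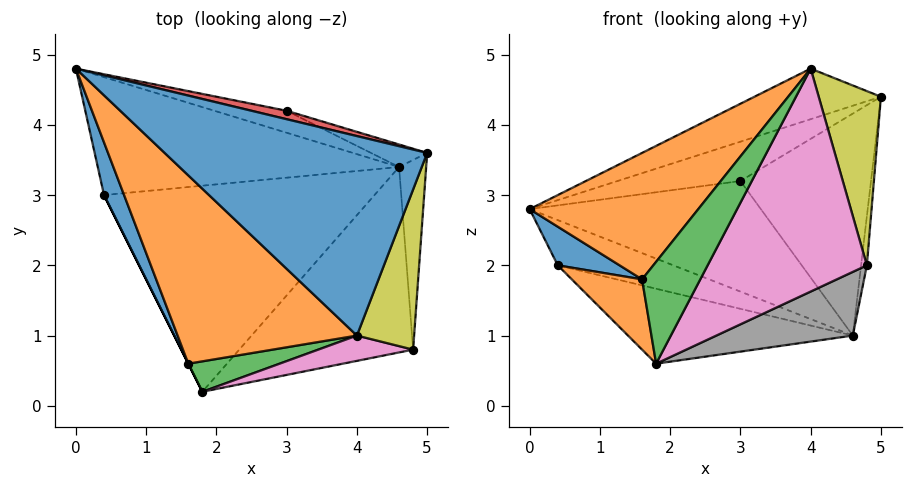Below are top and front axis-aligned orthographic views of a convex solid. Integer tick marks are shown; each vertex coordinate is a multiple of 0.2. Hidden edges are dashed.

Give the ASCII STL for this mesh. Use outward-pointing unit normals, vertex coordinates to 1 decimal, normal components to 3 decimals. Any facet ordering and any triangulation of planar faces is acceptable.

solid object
 facet normal -0.244 0.238 0.940
  outer loop
   vertex 4.0 1.0 4.8
   vertex 5.0 3.6 4.4
   vertex 0.0 4.8 2.8
  endloop
 endfacet
 facet normal -0.687 -0.405 0.603
  outer loop
   vertex 1.6 0.6 1.8
   vertex 4.0 1.0 4.8
   vertex 0.0 4.8 2.8
  endloop
 endfacet
 facet normal -0.194 -0.940 0.281
  outer loop
   vertex 1.6 0.6 1.8
   vertex 1.8 0.2 0.6
   vertex 4.0 1.0 4.8
  endloop
 endfacet
 facet normal 0.165 0.964 0.207
  outer loop
   vertex 3.0 4.2 3.2
   vertex 0.0 4.8 2.8
   vertex 5.0 3.6 4.4
  endloop
 endfacet
 facet normal 0.217 0.957 -0.190
  outer loop
   vertex 3.0 4.2 3.2
   vertex 4.6 3.4 1.0
   vertex 0.0 4.8 2.8
  endloop
 endfacet
 facet normal 0.338 0.936 -0.095
  outer loop
   vertex 3.0 4.2 3.2
   vertex 5.0 3.6 4.4
   vertex 4.6 3.4 1.0
  endloop
 endfacet
 facet normal 0.145 -0.983 0.112
  outer loop
   vertex 4.8 0.8 2.0
   vertex 4.0 1.0 4.8
   vertex 1.8 0.2 0.6
  endloop
 endfacet
 facet normal 0.452 -0.290 -0.844
  outer loop
   vertex 4.8 0.8 2.0
   vertex 1.8 0.2 0.6
   vertex 4.6 3.4 1.0
  endloop
 endfacet
 facet normal 0.909 -0.306 0.282
  outer loop
   vertex 4.8 0.8 2.0
   vertex 5.0 3.6 4.4
   vertex 4.0 1.0 4.8
  endloop
 endfacet
 facet normal 0.992 0.031 -0.119
  outer loop
   vertex 4.8 0.8 2.0
   vertex 4.6 3.4 1.0
   vertex 5.0 3.6 4.4
  endloop
 endfacet
 facet normal -0.724 -0.408 0.557
  outer loop
   vertex 0.4 3.0 2.0
   vertex 1.6 0.6 1.8
   vertex 0.0 4.8 2.8
  endloop
 endfacet
 facet normal -0.894 -0.447 0.000
  outer loop
   vertex 0.4 3.0 2.0
   vertex 1.8 0.2 0.6
   vertex 1.6 0.6 1.8
  endloop
 endfacet
 facet normal -0.248 0.347 -0.904
  outer loop
   vertex 0.4 3.0 2.0
   vertex 0.0 4.8 2.8
   vertex 4.6 3.4 1.0
  endloop
 endfacet
 facet normal -0.248 0.331 -0.910
  outer loop
   vertex 0.4 3.0 2.0
   vertex 4.6 3.4 1.0
   vertex 1.8 0.2 0.6
  endloop
 endfacet
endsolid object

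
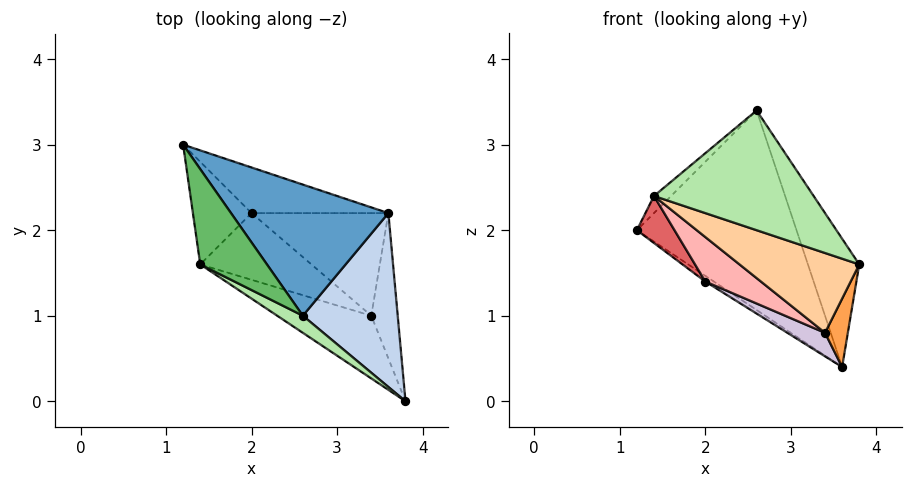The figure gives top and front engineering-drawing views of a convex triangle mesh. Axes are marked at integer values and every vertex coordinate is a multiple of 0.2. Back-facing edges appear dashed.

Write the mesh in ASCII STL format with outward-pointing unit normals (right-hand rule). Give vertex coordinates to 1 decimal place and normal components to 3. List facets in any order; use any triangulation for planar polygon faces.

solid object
 facet normal 0.542 0.702 0.462
  outer loop
   vertex 2.6 1.0 3.4
   vertex 3.6 2.2 0.4
   vertex 1.2 3.0 2.0
  endloop
 endfacet
 facet normal 0.862 0.301 0.408
  outer loop
   vertex 2.6 1.0 3.4
   vertex 3.8 0.0 1.6
   vertex 3.6 2.2 0.4
  endloop
 endfacet
 facet normal 0.598 -0.341 -0.726
  outer loop
   vertex 3.4 1.0 0.8
   vertex 3.6 2.2 0.4
   vertex 3.8 0.0 1.6
  endloop
 endfacet
 facet normal -0.590 -0.635 -0.499
  outer loop
   vertex 1.4 1.6 2.4
   vertex 3.4 1.0 0.8
   vertex 3.8 0.0 1.6
  endloop
 endfacet
 facet normal -0.591 0.143 0.794
  outer loop
   vertex 1.4 1.6 2.4
   vertex 2.6 1.0 3.4
   vertex 1.2 3.0 2.0
  endloop
 endfacet
 facet normal -0.523 -0.844 0.121
  outer loop
   vertex 1.4 1.6 2.4
   vertex 3.8 0.0 1.6
   vertex 2.6 1.0 3.4
  endloop
 endfacet
 facet normal -0.739 -0.280 -0.612
  outer loop
   vertex 2.0 2.2 1.4
   vertex 1.4 1.6 2.4
   vertex 1.2 3.0 2.0
  endloop
 endfacet
 facet normal -0.640 -0.426 -0.640
  outer loop
   vertex 2.0 2.2 1.4
   vertex 3.4 1.0 0.8
   vertex 1.4 1.6 2.4
  endloop
 endfacet
 facet normal -0.527 0.105 -0.843
  outer loop
   vertex 2.0 2.2 1.4
   vertex 1.2 3.0 2.0
   vertex 3.6 2.2 0.4
  endloop
 endfacet
 facet normal -0.520 -0.191 -0.832
  outer loop
   vertex 2.0 2.2 1.4
   vertex 3.6 2.2 0.4
   vertex 3.4 1.0 0.8
  endloop
 endfacet
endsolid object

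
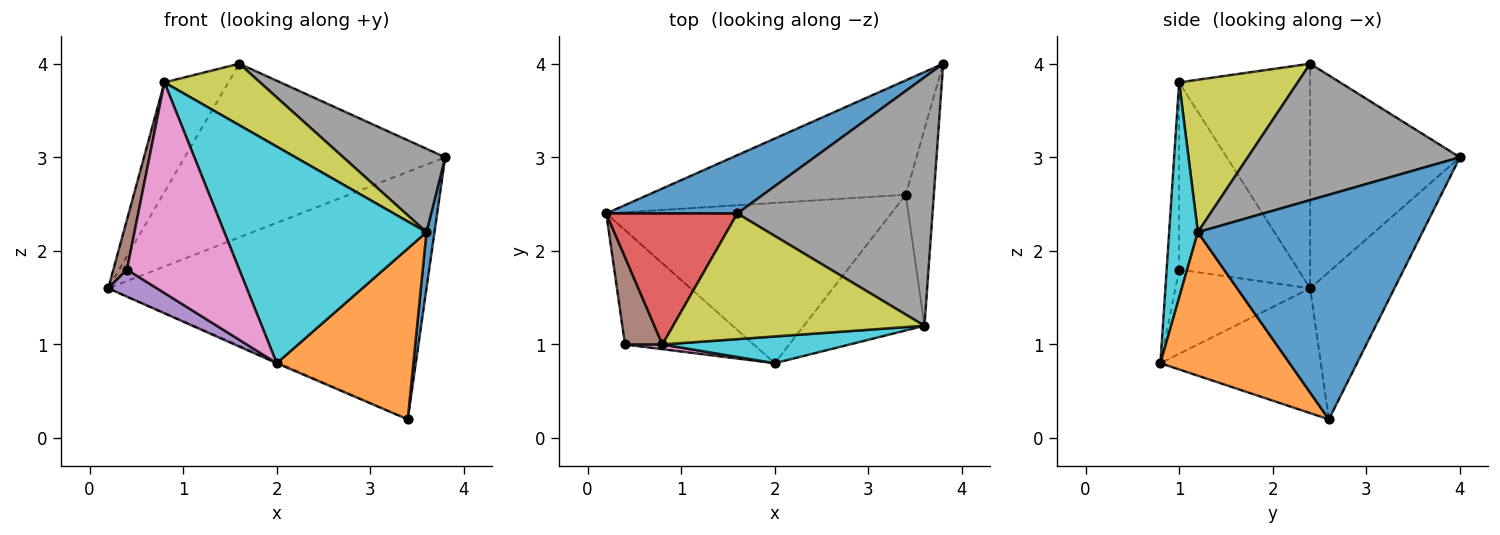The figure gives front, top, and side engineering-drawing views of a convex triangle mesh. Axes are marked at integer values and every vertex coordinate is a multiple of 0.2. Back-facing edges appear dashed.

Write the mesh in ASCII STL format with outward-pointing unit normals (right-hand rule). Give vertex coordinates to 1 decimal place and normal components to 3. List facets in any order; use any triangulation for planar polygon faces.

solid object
 facet normal -0.479 0.832 0.279
  outer loop
   vertex 1.6 2.4 4.0
   vertex 3.8 4.0 3.0
   vertex 0.2 2.4 1.6
  endloop
 endfacet
 facet normal -0.234 0.883 -0.408
  outer loop
   vertex 3.4 2.6 0.2
   vertex 0.2 2.4 1.6
   vertex 3.8 4.0 3.0
  endloop
 endfacet
 facet normal -0.401 0.007 -0.916
  outer loop
   vertex 3.4 2.6 0.2
   vertex 2.0 0.8 0.8
   vertex 0.2 2.4 1.6
  endloop
 endfacet
 facet normal -0.796 0.388 0.464
  outer loop
   vertex 0.8 1.0 3.8
   vertex 1.6 2.4 4.0
   vertex 0.2 2.4 1.6
  endloop
 endfacet
 facet normal -0.537 -0.194 -0.821
  outer loop
   vertex 0.4 1.0 1.8
   vertex 0.2 2.4 1.6
   vertex 2.0 0.8 0.8
  endloop
 endfacet
 facet normal -0.974 -0.111 0.195
  outer loop
   vertex 0.4 1.0 1.8
   vertex 0.8 1.0 3.8
   vertex 0.2 2.4 1.6
  endloop
 endfacet
 facet normal -0.110 -0.994 0.022
  outer loop
   vertex 0.4 1.0 1.8
   vertex 2.0 0.8 0.8
   vertex 0.8 1.0 3.8
  endloop
 endfacet
 facet normal 0.552 -0.265 0.790
  outer loop
   vertex 3.6 1.2 2.2
   vertex 3.8 4.0 3.0
   vertex 1.6 2.4 4.0
  endloop
 endfacet
 facet normal 0.478 -0.386 0.789
  outer loop
   vertex 3.6 1.2 2.2
   vertex 1.6 2.4 4.0
   vertex 0.8 1.0 3.8
  endloop
 endfacet
 facet normal 0.140 -0.983 0.121
  outer loop
   vertex 3.6 1.2 2.2
   vertex 0.8 1.0 3.8
   vertex 2.0 0.8 0.8
  endloop
 endfacet
 facet normal 0.992 -0.035 -0.124
  outer loop
   vertex 3.6 1.2 2.2
   vertex 3.4 2.6 0.2
   vertex 3.8 4.0 3.0
  endloop
 endfacet
 facet normal 0.595 -0.629 -0.500
  outer loop
   vertex 3.6 1.2 2.2
   vertex 2.0 0.8 0.8
   vertex 3.4 2.6 0.2
  endloop
 endfacet
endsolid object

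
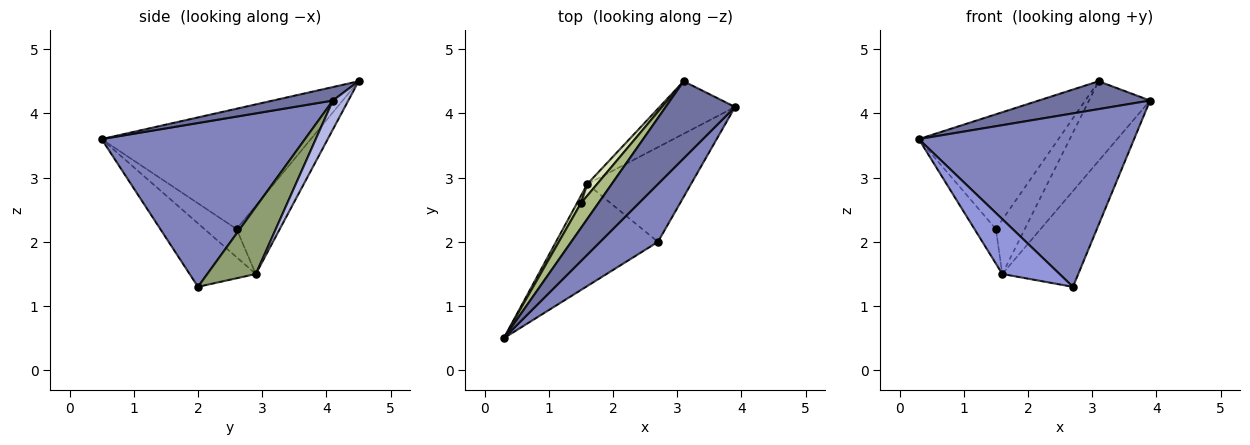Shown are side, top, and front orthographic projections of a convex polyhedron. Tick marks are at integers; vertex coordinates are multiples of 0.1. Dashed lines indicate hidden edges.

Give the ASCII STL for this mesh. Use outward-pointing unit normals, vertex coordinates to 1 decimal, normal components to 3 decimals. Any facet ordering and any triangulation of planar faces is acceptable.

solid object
 facet normal 0.180 -0.334 0.925
  outer loop
   vertex 3.1 4.5 4.5
   vertex 0.3 0.5 3.6
   vertex 3.9 4.1 4.2
  endloop
 endfacet
 facet normal 0.667 -0.707 0.236
  outer loop
   vertex 2.7 2.0 1.3
   vertex 3.9 4.1 4.2
   vertex 0.3 0.5 3.6
  endloop
 endfacet
 facet normal -0.480 -0.416 -0.772
  outer loop
   vertex 1.6 2.9 1.5
   vertex 2.7 2.0 1.3
   vertex 0.3 0.5 3.6
  endloop
 endfacet
 facet normal 0.206 0.817 -0.539
  outer loop
   vertex 1.6 2.9 1.5
   vertex 3.1 4.5 4.5
   vertex 3.9 4.1 4.2
  endloop
 endfacet
 facet normal 0.413 0.648 -0.640
  outer loop
   vertex 1.6 2.9 1.5
   vertex 3.9 4.1 4.2
   vertex 2.7 2.0 1.3
  endloop
 endfacet
 facet normal -0.826 0.551 0.119
  outer loop
   vertex 1.5 2.6 2.2
   vertex 0.3 0.5 3.6
   vertex 3.1 4.5 4.5
  endloop
 endfacet
 facet normal -0.826 0.551 0.118
  outer loop
   vertex 1.5 2.6 2.2
   vertex 1.6 2.9 1.5
   vertex 0.3 0.5 3.6
  endloop
 endfacet
 facet normal -0.826 0.552 0.119
  outer loop
   vertex 1.5 2.6 2.2
   vertex 3.1 4.5 4.5
   vertex 1.6 2.9 1.5
  endloop
 endfacet
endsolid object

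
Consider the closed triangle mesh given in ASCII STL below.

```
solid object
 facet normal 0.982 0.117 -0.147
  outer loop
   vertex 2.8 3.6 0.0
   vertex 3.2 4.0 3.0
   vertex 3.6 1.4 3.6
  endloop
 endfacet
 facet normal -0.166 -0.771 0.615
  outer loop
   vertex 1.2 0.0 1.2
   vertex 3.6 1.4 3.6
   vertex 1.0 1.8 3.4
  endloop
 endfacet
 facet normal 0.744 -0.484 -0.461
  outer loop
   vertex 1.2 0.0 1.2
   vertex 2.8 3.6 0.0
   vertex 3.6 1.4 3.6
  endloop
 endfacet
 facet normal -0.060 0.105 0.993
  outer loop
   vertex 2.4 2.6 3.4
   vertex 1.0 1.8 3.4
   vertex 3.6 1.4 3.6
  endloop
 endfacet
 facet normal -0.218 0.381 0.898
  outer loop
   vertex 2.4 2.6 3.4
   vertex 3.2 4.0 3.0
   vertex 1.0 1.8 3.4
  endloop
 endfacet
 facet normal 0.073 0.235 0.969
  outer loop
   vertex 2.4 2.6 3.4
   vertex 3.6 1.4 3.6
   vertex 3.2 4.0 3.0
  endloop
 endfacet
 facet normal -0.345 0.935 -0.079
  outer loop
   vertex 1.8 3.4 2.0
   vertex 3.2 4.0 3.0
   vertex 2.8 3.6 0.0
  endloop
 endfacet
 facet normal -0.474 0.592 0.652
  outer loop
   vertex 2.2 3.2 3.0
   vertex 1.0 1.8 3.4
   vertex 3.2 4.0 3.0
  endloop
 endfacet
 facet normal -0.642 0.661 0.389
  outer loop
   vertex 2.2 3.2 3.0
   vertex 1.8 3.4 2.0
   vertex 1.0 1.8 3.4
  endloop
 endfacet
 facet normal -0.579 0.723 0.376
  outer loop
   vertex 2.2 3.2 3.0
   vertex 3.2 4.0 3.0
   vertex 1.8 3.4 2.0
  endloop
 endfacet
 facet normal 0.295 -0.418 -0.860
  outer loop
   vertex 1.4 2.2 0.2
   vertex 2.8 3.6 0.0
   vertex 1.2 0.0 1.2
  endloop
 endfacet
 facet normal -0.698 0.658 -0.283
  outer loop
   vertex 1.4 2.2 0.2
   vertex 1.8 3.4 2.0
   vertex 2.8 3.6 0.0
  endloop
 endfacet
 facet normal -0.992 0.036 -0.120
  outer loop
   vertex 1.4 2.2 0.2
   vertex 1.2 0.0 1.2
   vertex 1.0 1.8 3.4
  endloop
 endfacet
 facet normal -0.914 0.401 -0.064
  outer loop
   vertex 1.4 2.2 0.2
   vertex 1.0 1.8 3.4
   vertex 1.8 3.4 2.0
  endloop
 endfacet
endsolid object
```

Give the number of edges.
21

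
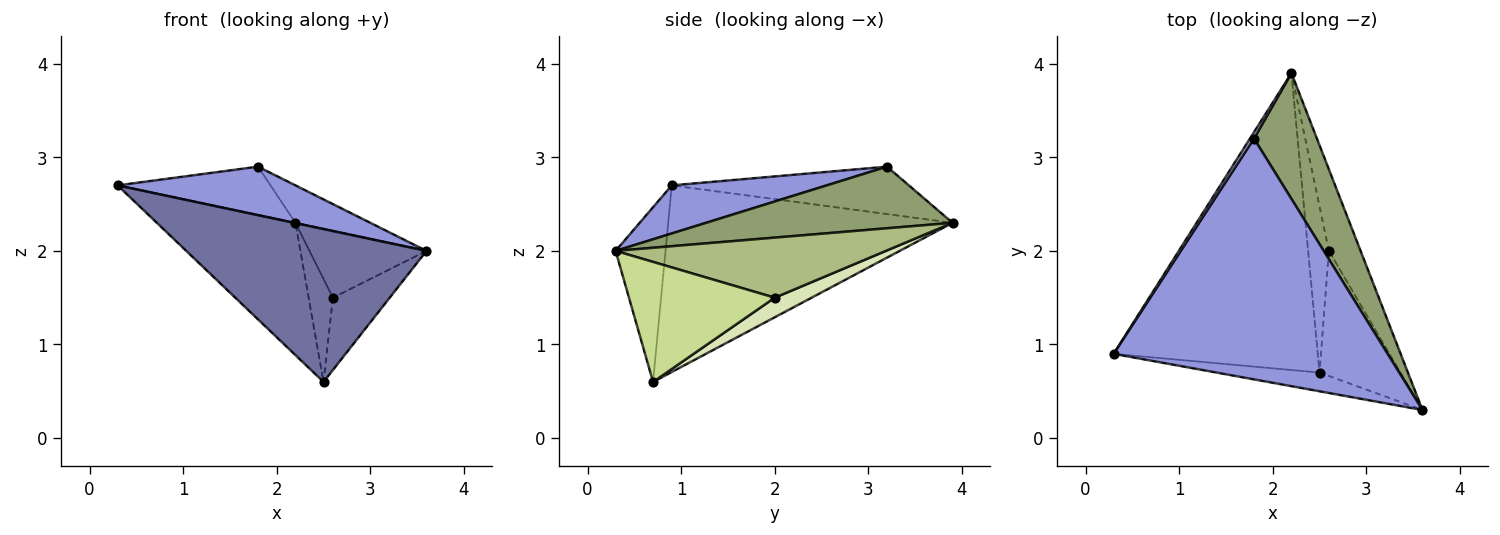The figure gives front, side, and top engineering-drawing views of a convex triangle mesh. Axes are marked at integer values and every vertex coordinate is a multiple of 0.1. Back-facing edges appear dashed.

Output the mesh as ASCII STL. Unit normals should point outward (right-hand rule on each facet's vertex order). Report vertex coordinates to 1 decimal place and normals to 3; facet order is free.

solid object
 facet normal -0.202 -0.972 -0.119
  outer loop
   vertex 2.5 0.7 0.6
   vertex 3.6 0.3 2.0
   vertex 0.3 0.9 2.7
  endloop
 endfacet
 facet normal -0.641 0.312 -0.701
  outer loop
   vertex 2.5 0.7 0.6
   vertex 0.3 0.9 2.7
   vertex 2.2 3.9 2.3
  endloop
 endfacet
 facet normal 0.170 -0.195 0.966
  outer loop
   vertex 1.8 3.2 2.9
   vertex 0.3 0.9 2.7
   vertex 3.6 0.3 2.0
  endloop
 endfacet
 facet normal -0.838 0.540 0.072
  outer loop
   vertex 1.8 3.2 2.9
   vertex 2.2 3.9 2.3
   vertex 0.3 0.9 2.7
  endloop
 endfacet
 facet normal 0.684 0.208 0.699
  outer loop
   vertex 1.8 3.2 2.9
   vertex 3.6 0.3 2.0
   vertex 2.2 3.9 2.3
  endloop
 endfacet
 facet normal 0.826 0.357 -0.436
  outer loop
   vertex 2.6 2.0 1.5
   vertex 2.2 3.9 2.3
   vertex 3.6 0.3 2.0
  endloop
 endfacet
 facet normal 0.789 0.308 -0.532
  outer loop
   vertex 2.6 2.0 1.5
   vertex 3.6 0.3 2.0
   vertex 2.5 0.7 0.6
  endloop
 endfacet
 facet normal 0.626 0.411 -0.663
  outer loop
   vertex 2.6 2.0 1.5
   vertex 2.5 0.7 0.6
   vertex 2.2 3.9 2.3
  endloop
 endfacet
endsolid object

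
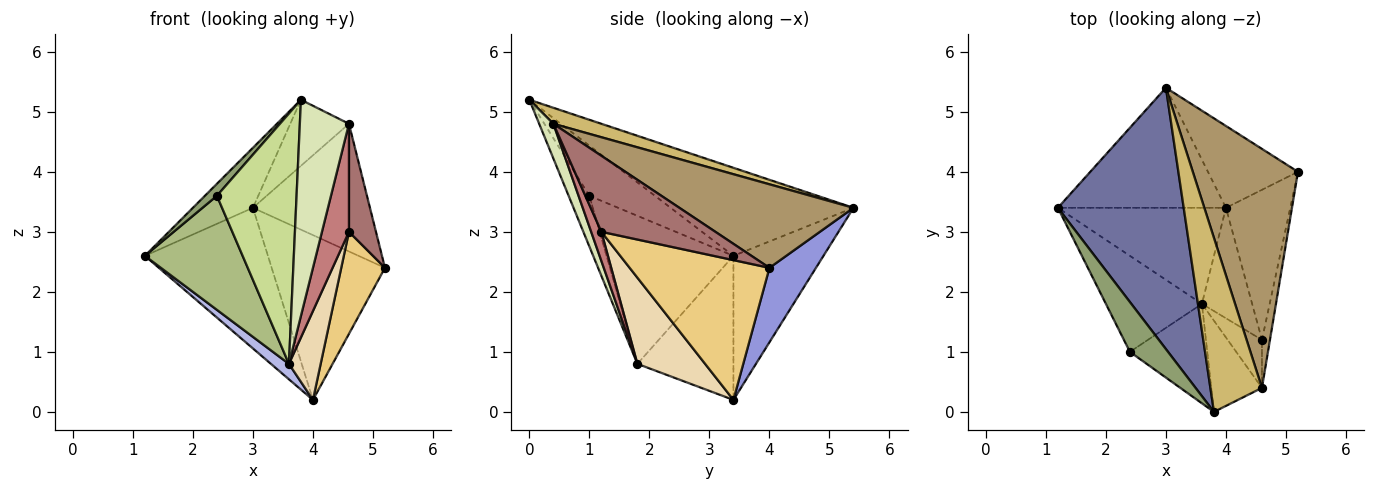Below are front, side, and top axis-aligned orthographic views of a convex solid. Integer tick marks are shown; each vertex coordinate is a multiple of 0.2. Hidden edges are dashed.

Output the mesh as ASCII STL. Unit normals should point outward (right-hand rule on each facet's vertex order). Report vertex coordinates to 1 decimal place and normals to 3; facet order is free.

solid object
 facet normal -0.563 0.185 0.805
  outer loop
   vertex 3.0 5.4 3.4
   vertex 1.2 3.4 2.6
   vertex 3.8 0.0 5.2
  endloop
 endfacet
 facet normal -0.486 0.665 -0.567
  outer loop
   vertex 3.0 5.4 3.4
   vertex 4.0 3.4 0.2
   vertex 1.2 3.4 2.6
  endloop
 endfacet
 facet normal 0.345 0.841 -0.418
  outer loop
   vertex 3.0 5.4 3.4
   vertex 5.2 4.0 2.4
   vertex 4.0 3.4 0.2
  endloop
 endfacet
 facet normal -0.646 -0.121 -0.754
  outer loop
   vertex 3.6 1.8 0.8
   vertex 1.2 3.4 2.6
   vertex 4.0 3.4 0.2
  endloop
 endfacet
 facet normal -0.788 -0.144 0.599
  outer loop
   vertex 2.4 1.0 3.6
   vertex 3.8 0.0 5.2
   vertex 1.2 3.4 2.6
  endloop
 endfacet
 facet normal -0.705 -0.543 -0.457
  outer loop
   vertex 2.4 1.0 3.6
   vertex 1.2 3.4 2.6
   vertex 3.6 1.8 0.8
  endloop
 endfacet
 facet normal -0.235 -0.903 -0.359
  outer loop
   vertex 2.4 1.0 3.6
   vertex 3.6 1.8 0.8
   vertex 3.8 0.0 5.2
  endloop
 endfacet
 facet normal 0.257 -0.890 -0.376
  outer loop
   vertex 4.6 0.4 4.8
   vertex 3.8 0.0 5.2
   vertex 3.6 1.8 0.8
  endloop
 endfacet
 facet normal 0.574 0.386 0.722
  outer loop
   vertex 4.6 0.4 4.8
   vertex 5.2 4.0 2.4
   vertex 3.0 5.4 3.4
  endloop
 endfacet
 facet normal 0.279 0.341 0.898
  outer loop
   vertex 4.6 0.4 4.8
   vertex 3.0 5.4 3.4
   vertex 3.8 0.0 5.2
  endloop
 endfacet
 facet normal 0.874 -0.273 -0.402
  outer loop
   vertex 4.6 1.2 3.0
   vertex 4.0 3.4 0.2
   vertex 5.2 4.0 2.4
  endloop
 endfacet
 facet normal 0.801 -0.375 -0.466
  outer loop
   vertex 4.6 1.2 3.0
   vertex 3.6 1.8 0.8
   vertex 4.0 3.4 0.2
  endloop
 endfacet
 facet normal 0.968 -0.229 -0.102
  outer loop
   vertex 4.6 1.2 3.0
   vertex 5.2 4.0 2.4
   vertex 4.6 0.4 4.8
  endloop
 endfacet
 facet normal 0.326 -0.864 -0.384
  outer loop
   vertex 4.6 1.2 3.0
   vertex 4.6 0.4 4.8
   vertex 3.6 1.8 0.8
  endloop
 endfacet
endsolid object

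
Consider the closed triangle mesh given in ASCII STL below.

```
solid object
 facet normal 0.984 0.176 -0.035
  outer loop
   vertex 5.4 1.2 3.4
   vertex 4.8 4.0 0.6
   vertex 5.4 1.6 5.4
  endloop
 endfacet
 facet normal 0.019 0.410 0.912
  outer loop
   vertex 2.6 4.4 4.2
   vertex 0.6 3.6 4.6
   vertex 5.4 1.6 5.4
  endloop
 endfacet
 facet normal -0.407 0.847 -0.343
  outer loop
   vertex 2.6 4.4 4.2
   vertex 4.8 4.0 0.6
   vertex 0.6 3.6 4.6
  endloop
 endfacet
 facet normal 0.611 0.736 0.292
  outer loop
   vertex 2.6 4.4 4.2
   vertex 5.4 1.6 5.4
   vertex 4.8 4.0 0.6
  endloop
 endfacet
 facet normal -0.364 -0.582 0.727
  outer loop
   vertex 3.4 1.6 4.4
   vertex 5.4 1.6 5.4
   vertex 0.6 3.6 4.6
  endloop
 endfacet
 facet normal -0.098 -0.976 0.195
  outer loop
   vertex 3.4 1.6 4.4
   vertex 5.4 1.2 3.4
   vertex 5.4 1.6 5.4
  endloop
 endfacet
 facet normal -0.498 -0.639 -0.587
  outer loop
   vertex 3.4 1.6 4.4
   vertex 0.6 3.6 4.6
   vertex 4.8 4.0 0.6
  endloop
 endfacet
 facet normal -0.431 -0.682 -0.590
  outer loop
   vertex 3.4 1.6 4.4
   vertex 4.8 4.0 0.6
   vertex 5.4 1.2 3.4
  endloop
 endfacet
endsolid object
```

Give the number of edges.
12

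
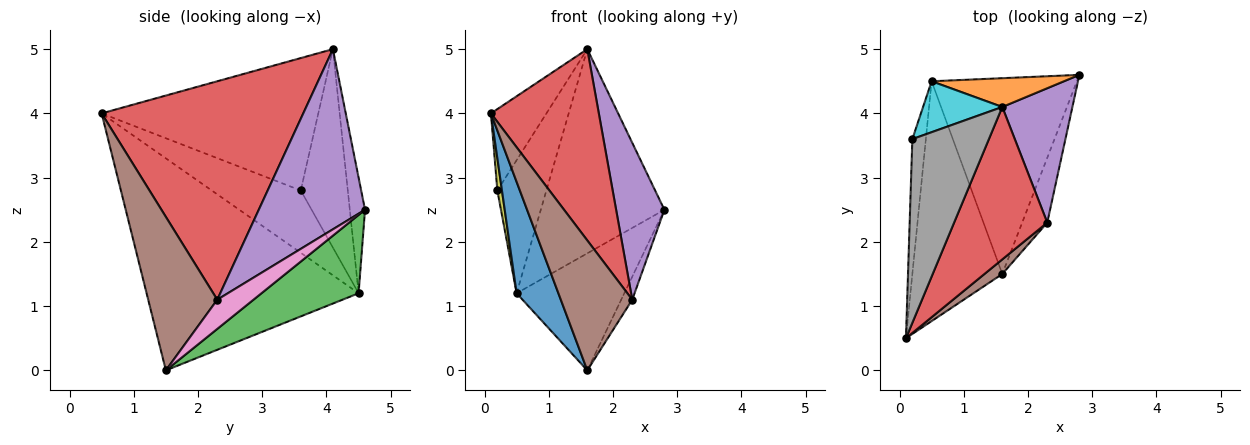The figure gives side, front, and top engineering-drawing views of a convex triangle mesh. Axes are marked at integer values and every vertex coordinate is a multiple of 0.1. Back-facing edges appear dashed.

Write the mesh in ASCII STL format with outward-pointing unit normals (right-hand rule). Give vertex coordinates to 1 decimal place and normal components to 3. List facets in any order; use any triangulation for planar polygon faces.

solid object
 facet normal -0.906 -0.178 -0.384
  outer loop
   vertex 0.5 4.5 1.2
   vertex 1.6 1.5 0.0
   vertex 0.1 0.5 4.0
  endloop
 endfacet
 facet normal -0.121 0.983 0.138
  outer loop
   vertex 0.5 4.5 1.2
   vertex 1.6 4.1 5.0
   vertex 2.8 4.6 2.5
  endloop
 endfacet
 facet normal 0.420 0.466 -0.779
  outer loop
   vertex 0.5 4.5 1.2
   vertex 2.8 4.6 2.5
   vertex 1.6 1.5 0.0
  endloop
 endfacet
 facet normal 0.825 -0.442 0.352
  outer loop
   vertex 2.3 2.3 1.1
   vertex 1.6 4.1 5.0
   vertex 0.1 0.5 4.0
  endloop
 endfacet
 facet normal 0.858 -0.390 0.334
  outer loop
   vertex 2.3 2.3 1.1
   vertex 2.8 4.6 2.5
   vertex 1.6 4.1 5.0
  endloop
 endfacet
 facet normal 0.693 -0.717 0.081
  outer loop
   vertex 2.3 2.3 1.1
   vertex 0.1 0.5 4.0
   vertex 1.6 1.5 0.0
  endloop
 endfacet
 facet normal 0.739 0.225 -0.634
  outer loop
   vertex 2.3 2.3 1.1
   vertex 1.6 1.5 0.0
   vertex 2.8 4.6 2.5
  endloop
 endfacet
 facet normal -0.845 0.216 0.489
  outer loop
   vertex 0.2 3.6 2.8
   vertex 0.1 0.5 4.0
   vertex 1.6 4.1 5.0
  endloop
 endfacet
 facet normal -0.976 -0.050 -0.211
  outer loop
   vertex 0.2 3.6 2.8
   vertex 0.5 4.5 1.2
   vertex 0.1 0.5 4.0
  endloop
 endfacet
 facet normal -0.667 0.696 0.266
  outer loop
   vertex 0.2 3.6 2.8
   vertex 1.6 4.1 5.0
   vertex 0.5 4.5 1.2
  endloop
 endfacet
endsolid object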